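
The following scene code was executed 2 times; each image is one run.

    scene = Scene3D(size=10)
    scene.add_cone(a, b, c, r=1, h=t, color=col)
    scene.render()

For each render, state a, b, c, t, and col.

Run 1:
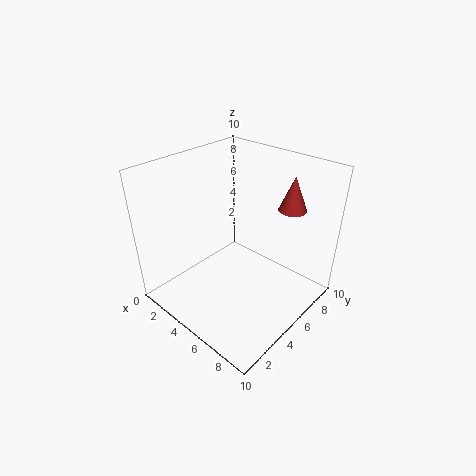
a = 7, b = 8.5, c = 6.5, t = 2.5, col = 'brown'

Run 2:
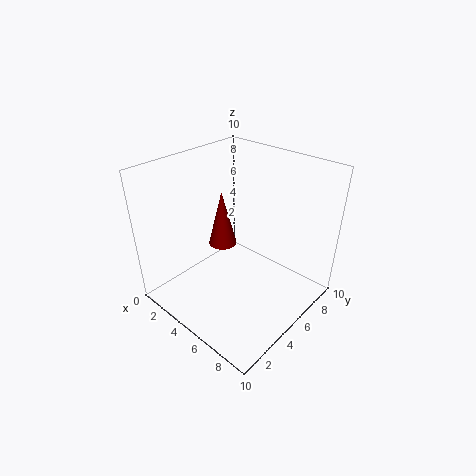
a = 3.5, b = 5, c = 4, t = 4, col = 'maroon'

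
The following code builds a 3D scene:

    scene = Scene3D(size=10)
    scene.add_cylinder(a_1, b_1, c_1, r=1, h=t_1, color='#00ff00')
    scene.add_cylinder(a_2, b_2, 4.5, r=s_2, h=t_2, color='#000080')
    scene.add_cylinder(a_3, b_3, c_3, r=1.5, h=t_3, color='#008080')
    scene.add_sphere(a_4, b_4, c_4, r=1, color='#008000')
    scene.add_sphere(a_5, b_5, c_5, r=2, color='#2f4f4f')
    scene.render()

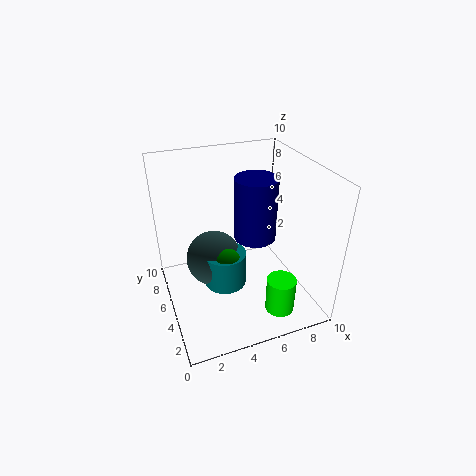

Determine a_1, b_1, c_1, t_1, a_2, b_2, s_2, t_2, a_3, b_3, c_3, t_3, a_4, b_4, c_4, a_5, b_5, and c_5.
a_1 = 7
b_1 = 2
c_1 = 0.5
t_1 = 2.5
a_2 = 6.5
b_2 = 5.5
s_2 = 1.5
t_2 = 4.5
a_3 = 4
b_3 = 5
c_3 = 1.5
t_3 = 2.5
a_4 = 4
b_4 = 4.5
c_4 = 3.5
a_5 = 3.5
b_5 = 6
c_5 = 3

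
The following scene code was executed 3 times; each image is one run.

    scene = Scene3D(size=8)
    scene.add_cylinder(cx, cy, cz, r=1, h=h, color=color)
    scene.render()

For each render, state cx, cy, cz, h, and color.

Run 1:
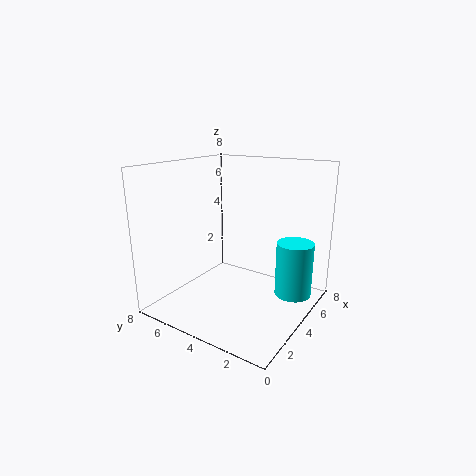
cx = 5, cy = 1, cz = 1, h = 3, color = 'cyan'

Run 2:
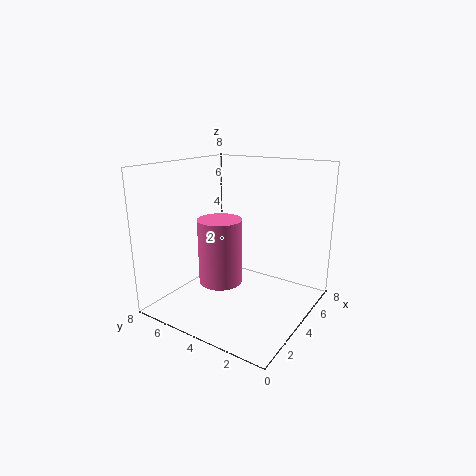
cx = 1, cy = 3, cz = 3, h = 3, color = 'hotpink'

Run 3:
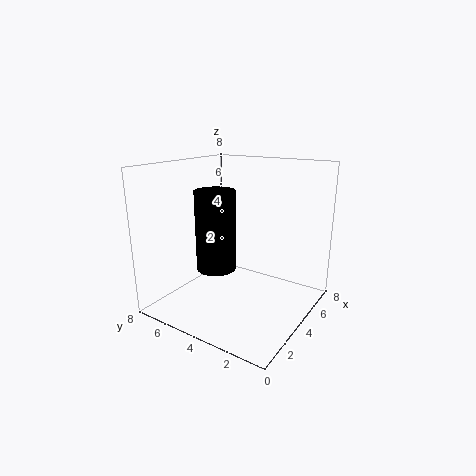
cx = 2, cy = 4, cz = 3, h = 4, color = 'black'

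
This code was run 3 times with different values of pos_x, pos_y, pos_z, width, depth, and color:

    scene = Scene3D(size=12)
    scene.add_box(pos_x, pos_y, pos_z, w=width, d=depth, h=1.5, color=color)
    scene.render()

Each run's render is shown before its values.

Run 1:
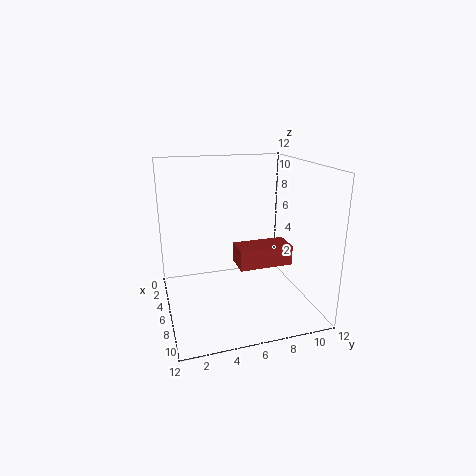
pos_x = 8
pos_y = 5
pos_z = 5
width = 2
depth = 4
color = 'brown'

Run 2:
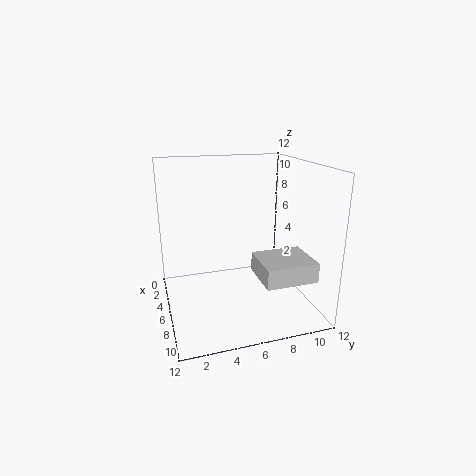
pos_x = 8
pos_y = 6.5
pos_z = 4
width = 3.5
depth = 4
color = 'lightgray'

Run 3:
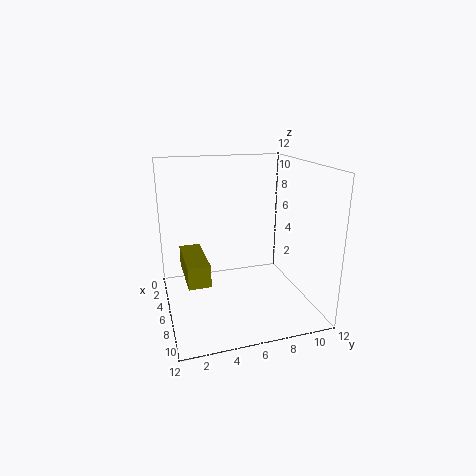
pos_x = 7.5
pos_y = 1
pos_z = 5
width = 4
depth = 1.5
color = 'olive'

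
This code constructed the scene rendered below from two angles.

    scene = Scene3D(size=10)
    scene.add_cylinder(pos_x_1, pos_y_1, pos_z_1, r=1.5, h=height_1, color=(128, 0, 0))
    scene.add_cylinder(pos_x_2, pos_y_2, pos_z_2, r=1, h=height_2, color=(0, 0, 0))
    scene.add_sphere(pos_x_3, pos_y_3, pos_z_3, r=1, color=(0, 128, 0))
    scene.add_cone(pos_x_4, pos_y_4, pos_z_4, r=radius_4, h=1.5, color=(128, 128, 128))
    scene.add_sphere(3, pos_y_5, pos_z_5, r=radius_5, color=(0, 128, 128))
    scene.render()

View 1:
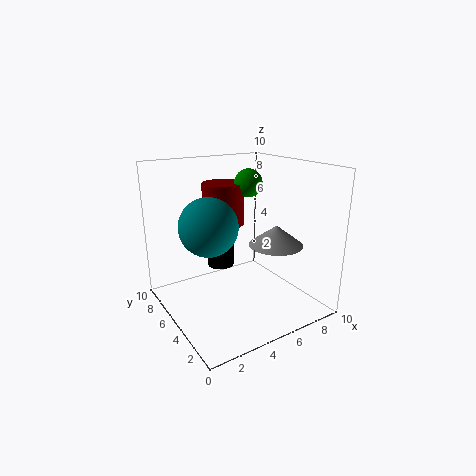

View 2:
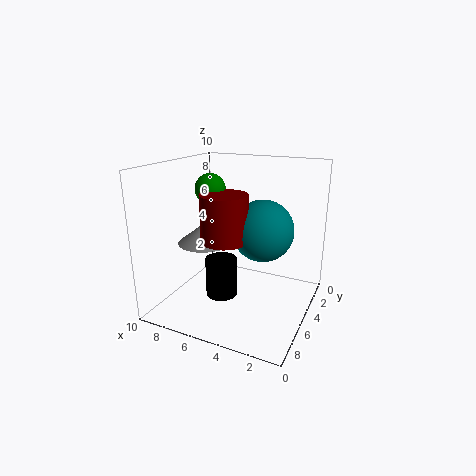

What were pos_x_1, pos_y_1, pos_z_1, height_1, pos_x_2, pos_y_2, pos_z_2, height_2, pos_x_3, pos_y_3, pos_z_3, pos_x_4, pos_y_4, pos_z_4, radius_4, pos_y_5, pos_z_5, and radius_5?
pos_x_1 = 5
pos_y_1 = 7
pos_z_1 = 5.5
height_1 = 3
pos_x_2 = 5
pos_y_2 = 7.5
pos_z_2 = 2
height_2 = 2.5
pos_x_3 = 6.5
pos_y_3 = 6
pos_z_3 = 8.5
pos_x_4 = 8
pos_y_4 = 4.5
pos_z_4 = 4
radius_4 = 2
pos_y_5 = 5.5
pos_z_5 = 6
radius_5 = 2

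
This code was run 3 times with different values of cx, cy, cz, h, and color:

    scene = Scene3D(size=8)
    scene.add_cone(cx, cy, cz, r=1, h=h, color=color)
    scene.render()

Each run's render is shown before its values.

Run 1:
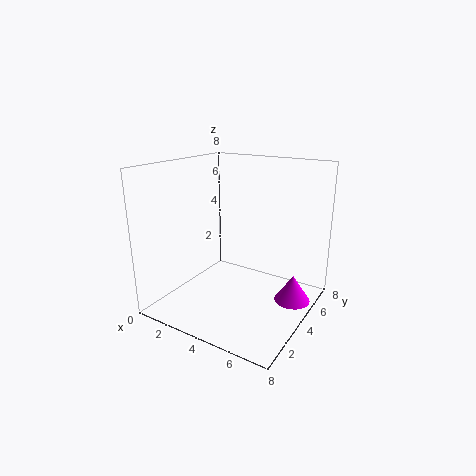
cx = 7
cy = 5
cz = 0.5
h = 1.5
color = 'magenta'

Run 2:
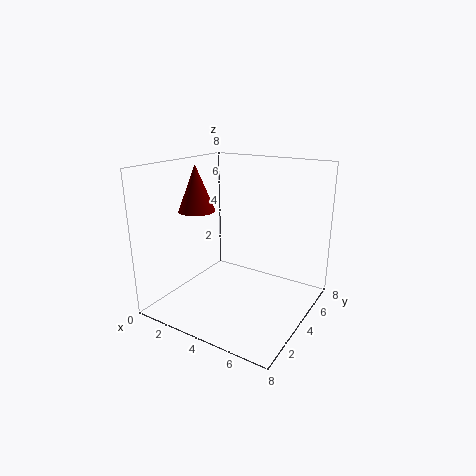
cx = 2
cy = 3
cz = 5.5
h = 2.5
color = 'maroon'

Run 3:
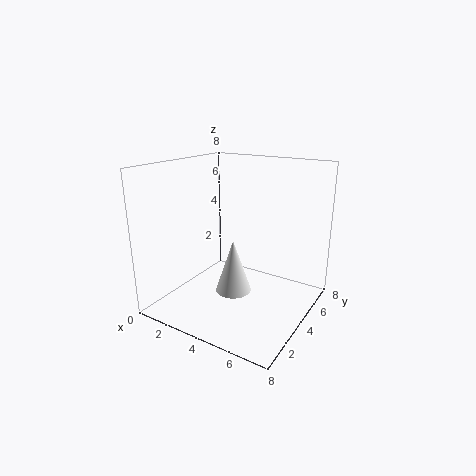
cx = 4
cy = 3.5
cz = 1
h = 3
color = 'white'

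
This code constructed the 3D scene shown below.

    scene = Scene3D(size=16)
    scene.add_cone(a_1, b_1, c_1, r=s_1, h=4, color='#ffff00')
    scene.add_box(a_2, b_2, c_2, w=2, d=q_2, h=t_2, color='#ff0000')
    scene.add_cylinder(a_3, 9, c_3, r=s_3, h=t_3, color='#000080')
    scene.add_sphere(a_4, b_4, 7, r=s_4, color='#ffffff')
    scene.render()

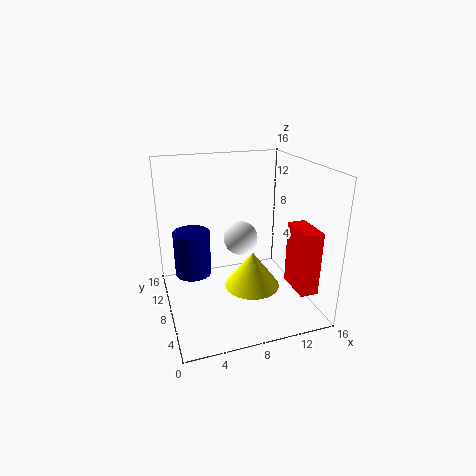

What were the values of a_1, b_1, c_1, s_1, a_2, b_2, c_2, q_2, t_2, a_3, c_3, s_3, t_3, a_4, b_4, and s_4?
a_1 = 9
b_1 = 6
c_1 = 3
s_1 = 3
a_2 = 13
b_2 = 2
c_2 = 3
q_2 = 4
t_2 = 7
a_3 = 3
c_3 = 4
s_3 = 2
t_3 = 5
a_4 = 9
b_4 = 10
s_4 = 2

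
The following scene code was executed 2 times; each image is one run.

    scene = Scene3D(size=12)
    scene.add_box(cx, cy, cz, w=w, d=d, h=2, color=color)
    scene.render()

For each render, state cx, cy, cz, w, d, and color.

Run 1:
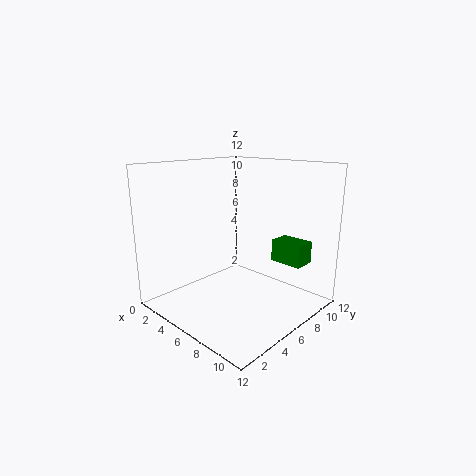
cx = 6.5; cy = 10; cz = 3; w = 3; d = 2; color = 'green'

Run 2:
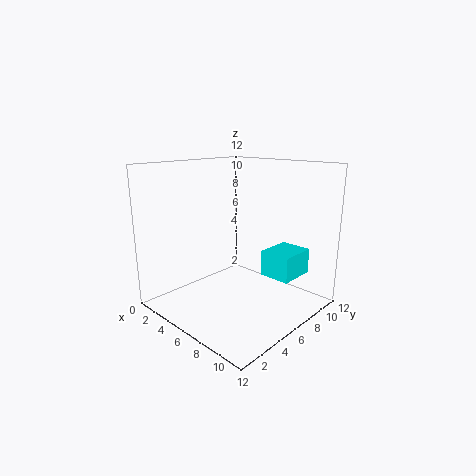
cx = 8.5; cy = 6; cz = 3.5; w = 2.5; d = 3; color = 'cyan'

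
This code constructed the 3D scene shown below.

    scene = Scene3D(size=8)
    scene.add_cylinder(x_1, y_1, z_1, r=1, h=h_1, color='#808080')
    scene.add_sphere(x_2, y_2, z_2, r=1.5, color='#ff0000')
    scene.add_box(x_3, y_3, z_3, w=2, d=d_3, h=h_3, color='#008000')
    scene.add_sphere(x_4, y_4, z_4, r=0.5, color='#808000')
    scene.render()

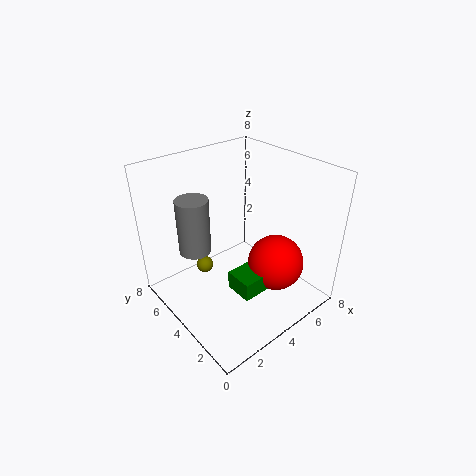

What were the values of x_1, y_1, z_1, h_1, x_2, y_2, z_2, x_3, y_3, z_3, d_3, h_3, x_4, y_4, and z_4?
x_1 = 3
y_1 = 7
z_1 = 2
h_1 = 3.5
x_2 = 5
y_2 = 2
z_2 = 3
x_3 = 2.5
y_3 = 1.5
z_3 = 2
d_3 = 1.5
h_3 = 1
x_4 = 3
y_4 = 6
z_4 = 1.5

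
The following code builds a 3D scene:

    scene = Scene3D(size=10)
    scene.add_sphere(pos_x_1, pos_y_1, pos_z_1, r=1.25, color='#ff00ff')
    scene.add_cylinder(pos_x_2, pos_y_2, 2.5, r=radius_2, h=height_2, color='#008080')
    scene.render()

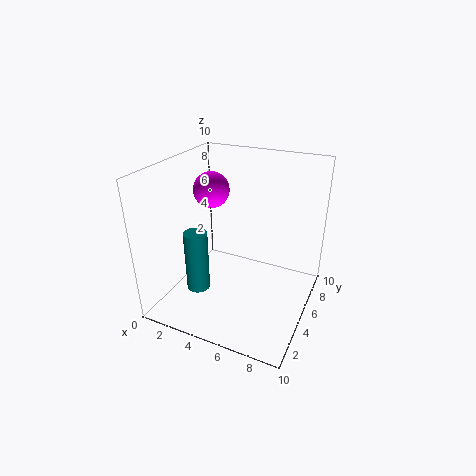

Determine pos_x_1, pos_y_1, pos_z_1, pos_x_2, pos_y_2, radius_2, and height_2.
pos_x_1 = 2.75, pos_y_1 = 5.5, pos_z_1 = 8, pos_x_2 = 3.5, pos_y_2 = 2, radius_2 = 0.75, height_2 = 4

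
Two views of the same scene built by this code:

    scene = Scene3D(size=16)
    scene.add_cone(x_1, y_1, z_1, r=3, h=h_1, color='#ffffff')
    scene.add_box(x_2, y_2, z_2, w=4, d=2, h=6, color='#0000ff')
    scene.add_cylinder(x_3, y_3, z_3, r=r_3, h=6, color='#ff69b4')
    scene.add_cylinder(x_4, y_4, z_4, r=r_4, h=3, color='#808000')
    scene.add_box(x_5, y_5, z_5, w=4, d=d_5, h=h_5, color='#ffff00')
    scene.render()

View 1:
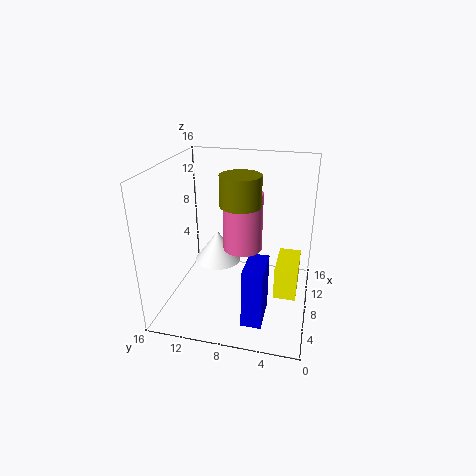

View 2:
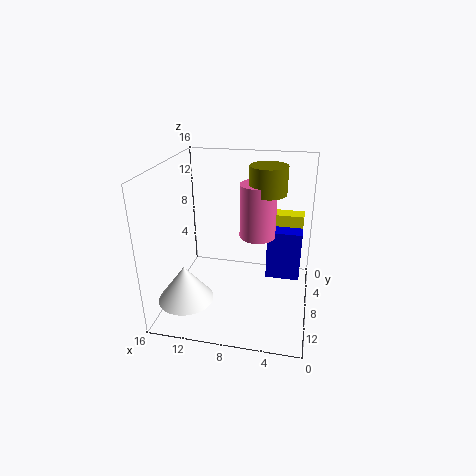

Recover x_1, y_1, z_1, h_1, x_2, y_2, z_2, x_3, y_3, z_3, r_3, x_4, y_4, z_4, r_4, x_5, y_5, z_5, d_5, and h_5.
x_1 = 13
y_1 = 12
z_1 = 2
h_1 = 4
x_2 = 1
y_2 = 4
z_2 = 2
x_3 = 6
y_3 = 7
z_3 = 8
r_3 = 2
x_4 = 5
y_4 = 7
z_4 = 13
r_4 = 2
x_5 = 1
y_5 = 1
z_5 = 6
d_5 = 2
h_5 = 3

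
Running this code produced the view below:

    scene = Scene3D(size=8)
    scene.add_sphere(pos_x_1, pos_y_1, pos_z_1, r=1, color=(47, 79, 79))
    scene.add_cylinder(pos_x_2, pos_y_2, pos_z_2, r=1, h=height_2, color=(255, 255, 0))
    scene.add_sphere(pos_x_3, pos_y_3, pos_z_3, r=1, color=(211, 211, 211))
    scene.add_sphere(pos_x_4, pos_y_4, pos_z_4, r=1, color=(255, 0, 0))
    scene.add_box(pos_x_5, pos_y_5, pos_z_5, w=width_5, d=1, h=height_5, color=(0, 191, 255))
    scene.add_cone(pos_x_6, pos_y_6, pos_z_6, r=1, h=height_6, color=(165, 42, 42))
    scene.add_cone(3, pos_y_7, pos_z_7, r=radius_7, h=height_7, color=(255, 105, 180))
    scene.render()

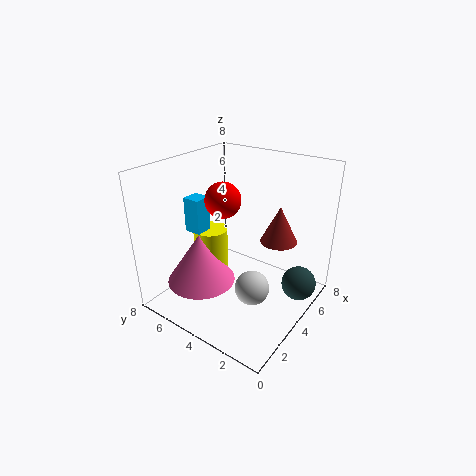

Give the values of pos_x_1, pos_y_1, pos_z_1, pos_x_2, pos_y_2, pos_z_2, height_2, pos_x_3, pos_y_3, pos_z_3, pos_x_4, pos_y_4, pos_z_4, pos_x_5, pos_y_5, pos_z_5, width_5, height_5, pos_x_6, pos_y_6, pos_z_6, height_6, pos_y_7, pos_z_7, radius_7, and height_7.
pos_x_1 = 6; pos_y_1 = 1; pos_z_1 = 1; pos_x_2 = 4; pos_y_2 = 6; pos_z_2 = 1; height_2 = 3; pos_x_3 = 4; pos_y_3 = 3; pos_z_3 = 1; pos_x_4 = 4; pos_y_4 = 5; pos_z_4 = 6; pos_x_5 = 3; pos_y_5 = 6; pos_z_5 = 4; width_5 = 1; height_5 = 2; pos_x_6 = 5; pos_y_6 = 2; pos_z_6 = 4; height_6 = 2; pos_y_7 = 6; pos_z_7 = 1; radius_7 = 2; height_7 = 3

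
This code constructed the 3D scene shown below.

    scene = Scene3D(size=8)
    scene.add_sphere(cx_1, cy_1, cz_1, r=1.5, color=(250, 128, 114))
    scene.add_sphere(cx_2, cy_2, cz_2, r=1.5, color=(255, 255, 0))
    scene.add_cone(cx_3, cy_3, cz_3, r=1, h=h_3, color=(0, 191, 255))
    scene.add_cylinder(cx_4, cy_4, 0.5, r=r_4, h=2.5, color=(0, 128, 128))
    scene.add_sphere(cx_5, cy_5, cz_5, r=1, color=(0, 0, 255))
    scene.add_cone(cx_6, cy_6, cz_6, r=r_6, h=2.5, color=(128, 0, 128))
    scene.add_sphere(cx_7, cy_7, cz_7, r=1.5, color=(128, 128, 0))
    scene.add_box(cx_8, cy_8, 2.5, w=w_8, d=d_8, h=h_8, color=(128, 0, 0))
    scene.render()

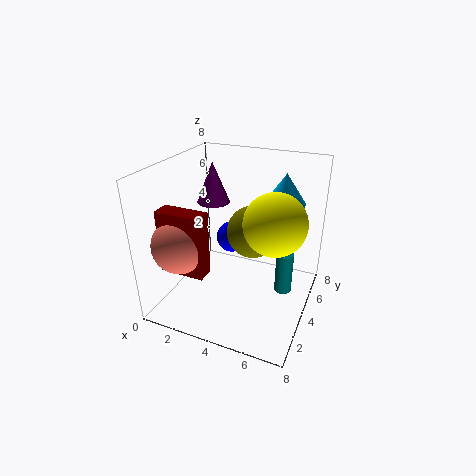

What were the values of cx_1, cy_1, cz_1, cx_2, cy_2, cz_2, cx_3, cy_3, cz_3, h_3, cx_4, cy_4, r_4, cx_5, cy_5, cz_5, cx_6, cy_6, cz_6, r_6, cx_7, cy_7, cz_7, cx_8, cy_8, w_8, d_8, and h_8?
cx_1 = 1.5
cy_1 = 2
cz_1 = 4
cx_2 = 6.5
cy_2 = 2.5
cz_2 = 6
cx_3 = 6.5
cy_3 = 4
cz_3 = 6.5
h_3 = 1.5
cx_4 = 6.5
cy_4 = 5
r_4 = 0.5
cx_5 = 2.5
cy_5 = 6.5
cz_5 = 2.5
cx_6 = 1.5
cy_6 = 6
cz_6 = 5
r_6 = 1
cx_7 = 4.5
cy_7 = 5
cz_7 = 4
cx_8 = 0.5
cy_8 = 1.5
w_8 = 2.5
d_8 = 1
h_8 = 3.5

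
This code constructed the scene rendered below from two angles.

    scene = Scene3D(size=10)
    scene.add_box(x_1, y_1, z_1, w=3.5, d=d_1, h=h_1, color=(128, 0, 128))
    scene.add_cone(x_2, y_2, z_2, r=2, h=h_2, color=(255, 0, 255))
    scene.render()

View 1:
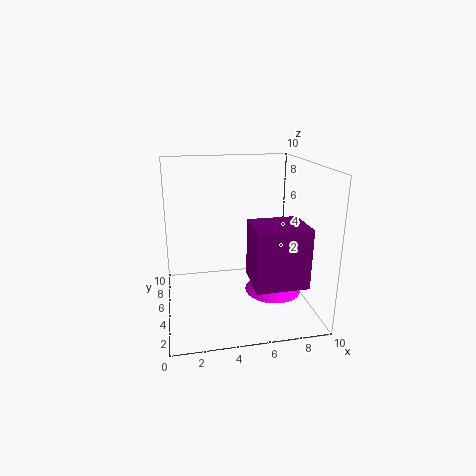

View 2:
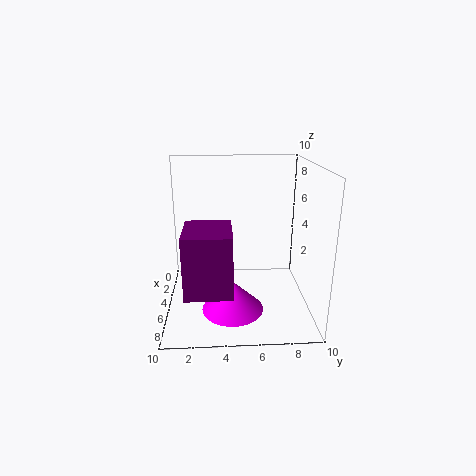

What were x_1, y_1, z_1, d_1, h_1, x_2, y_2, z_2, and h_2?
x_1 = 5.5; y_1 = 1.5; z_1 = 2.5; d_1 = 3; h_1 = 4; x_2 = 7.5; y_2 = 4.5; z_2 = 1; h_2 = 2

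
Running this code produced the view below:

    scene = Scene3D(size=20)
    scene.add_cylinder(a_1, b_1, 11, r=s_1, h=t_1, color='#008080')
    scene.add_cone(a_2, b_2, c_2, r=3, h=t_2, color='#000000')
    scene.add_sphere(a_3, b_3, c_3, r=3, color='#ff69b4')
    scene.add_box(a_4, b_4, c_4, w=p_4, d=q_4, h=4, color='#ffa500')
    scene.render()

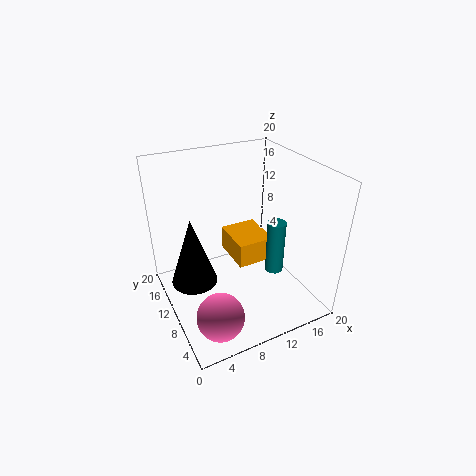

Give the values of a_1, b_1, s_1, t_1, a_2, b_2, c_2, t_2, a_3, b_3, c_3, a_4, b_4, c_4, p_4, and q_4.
a_1 = 10, b_1 = 1, s_1 = 1, t_1 = 6, a_2 = 3, b_2 = 9, c_2 = 6, t_2 = 9, a_3 = 4, b_3 = 3, c_3 = 4, a_4 = 12, b_4 = 13, c_4 = 2, p_4 = 6, q_4 = 7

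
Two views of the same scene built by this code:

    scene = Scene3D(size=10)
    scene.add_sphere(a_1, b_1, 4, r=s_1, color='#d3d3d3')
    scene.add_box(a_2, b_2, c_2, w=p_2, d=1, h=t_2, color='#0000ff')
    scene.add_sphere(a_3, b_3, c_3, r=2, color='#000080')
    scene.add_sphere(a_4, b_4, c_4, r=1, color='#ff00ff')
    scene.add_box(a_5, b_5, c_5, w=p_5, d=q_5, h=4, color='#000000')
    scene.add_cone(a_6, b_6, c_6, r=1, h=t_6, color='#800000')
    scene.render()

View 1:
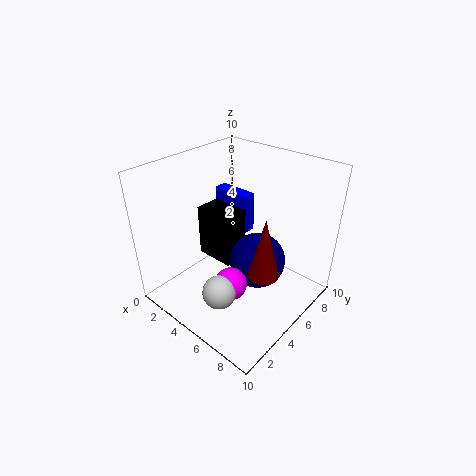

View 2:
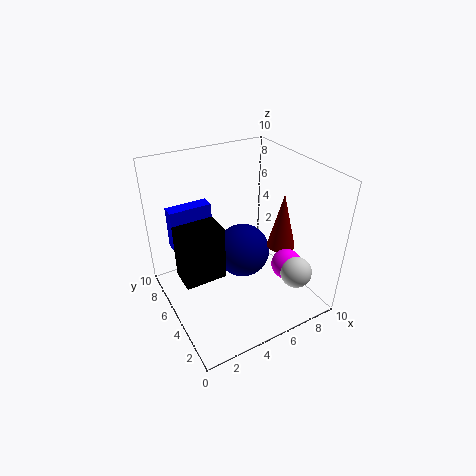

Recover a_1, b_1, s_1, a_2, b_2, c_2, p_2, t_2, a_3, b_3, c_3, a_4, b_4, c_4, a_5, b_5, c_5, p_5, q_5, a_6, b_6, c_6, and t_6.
a_1 = 7; b_1 = 1; s_1 = 1; a_2 = 1; b_2 = 7; c_2 = 4; p_2 = 3; t_2 = 3; a_3 = 6; b_3 = 6; c_3 = 3; a_4 = 7; b_4 = 2; c_4 = 4; a_5 = 1; b_5 = 5; c_5 = 2; p_5 = 3; q_5 = 2; a_6 = 8; b_6 = 4; c_6 = 4; t_6 = 4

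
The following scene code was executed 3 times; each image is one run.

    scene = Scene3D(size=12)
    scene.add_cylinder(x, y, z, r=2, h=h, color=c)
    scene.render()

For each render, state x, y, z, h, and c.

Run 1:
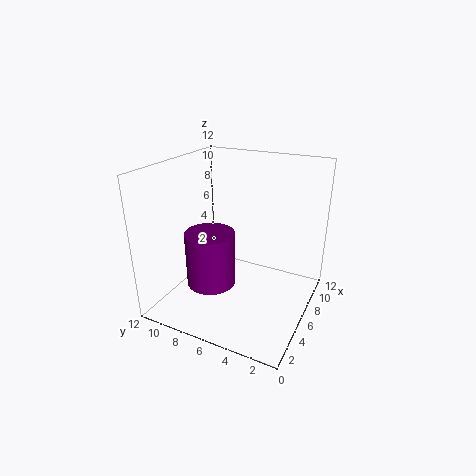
x = 4
y = 7.5
z = 2.5
h = 4.5
c = 'purple'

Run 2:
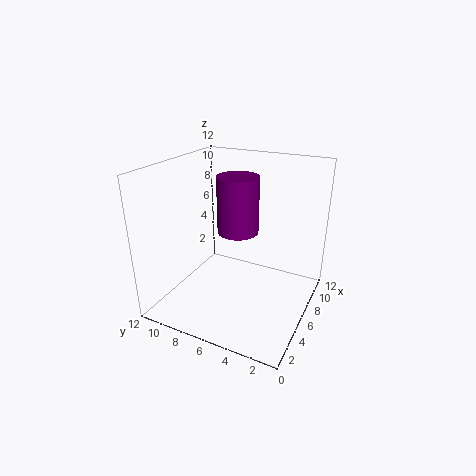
x = 10
y = 8
z = 4.5
h = 5.5
c = 'purple'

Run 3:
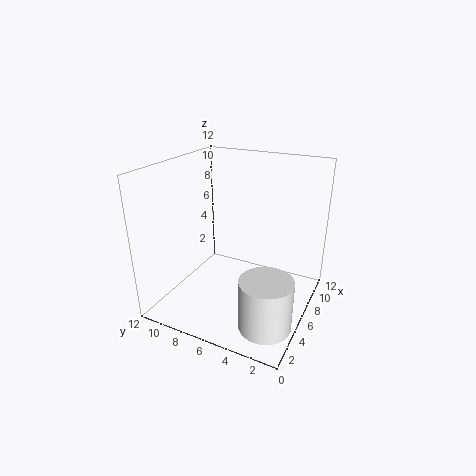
x = 2.5
y = 2
z = 1
h = 4
c = 'white'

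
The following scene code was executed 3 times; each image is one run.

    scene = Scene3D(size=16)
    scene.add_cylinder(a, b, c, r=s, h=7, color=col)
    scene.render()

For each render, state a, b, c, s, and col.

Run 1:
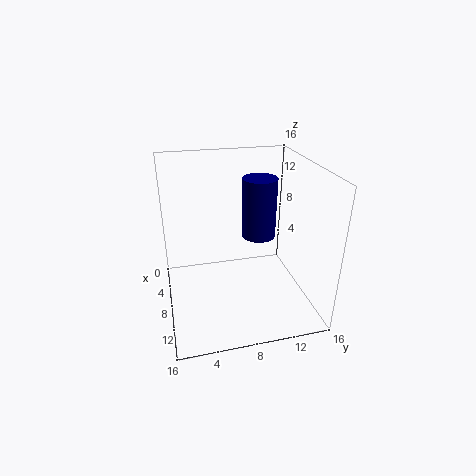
a = 6
b = 11
c = 7
s = 2
col = 'navy'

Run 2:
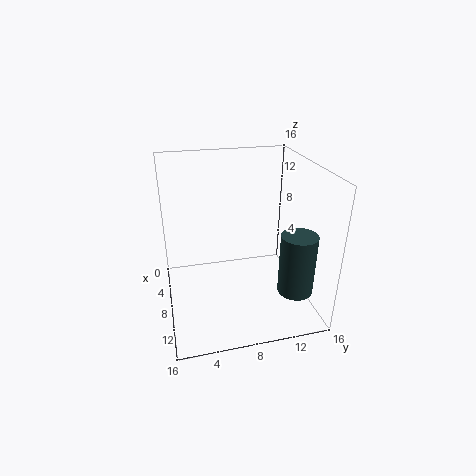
a = 11
b = 14
c = 2
s = 2
col = 'darkslategray'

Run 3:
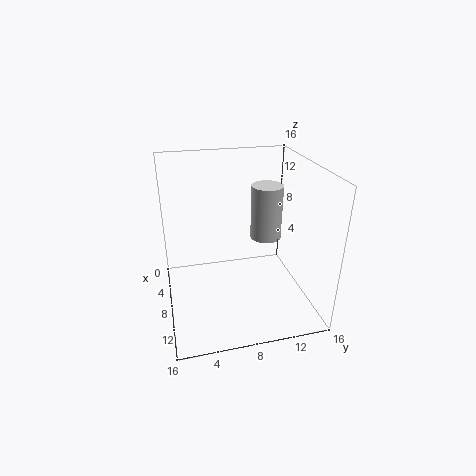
a = 3
b = 13
c = 5
s = 2
col = 'lightgray'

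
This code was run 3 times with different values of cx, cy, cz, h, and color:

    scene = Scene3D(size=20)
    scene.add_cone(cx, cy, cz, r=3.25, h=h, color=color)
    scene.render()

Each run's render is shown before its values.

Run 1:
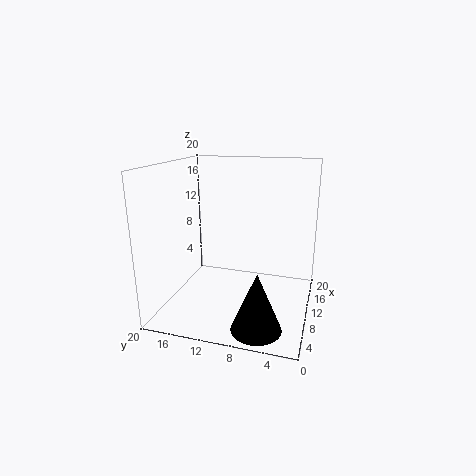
cx = 3.75; cy = 5.75; cz = 0.25; h = 7.75; color = 'black'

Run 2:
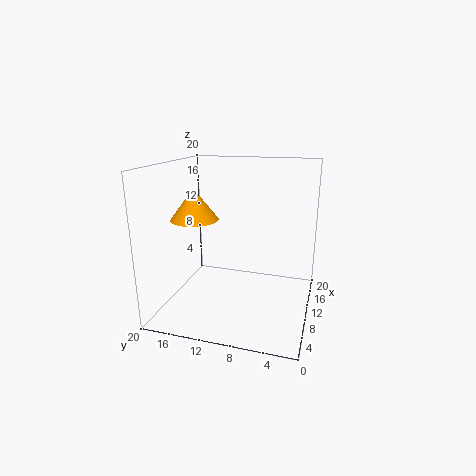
cx = 8; cy = 15.5; cz = 12.75; h = 4.25; color = 'orange'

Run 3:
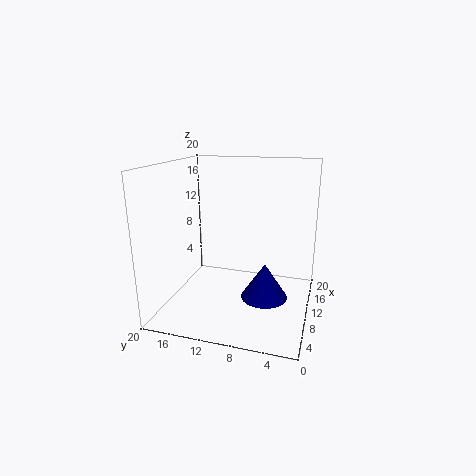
cx = 9.5; cy = 6; cz = 1.75; h = 5; color = 'navy'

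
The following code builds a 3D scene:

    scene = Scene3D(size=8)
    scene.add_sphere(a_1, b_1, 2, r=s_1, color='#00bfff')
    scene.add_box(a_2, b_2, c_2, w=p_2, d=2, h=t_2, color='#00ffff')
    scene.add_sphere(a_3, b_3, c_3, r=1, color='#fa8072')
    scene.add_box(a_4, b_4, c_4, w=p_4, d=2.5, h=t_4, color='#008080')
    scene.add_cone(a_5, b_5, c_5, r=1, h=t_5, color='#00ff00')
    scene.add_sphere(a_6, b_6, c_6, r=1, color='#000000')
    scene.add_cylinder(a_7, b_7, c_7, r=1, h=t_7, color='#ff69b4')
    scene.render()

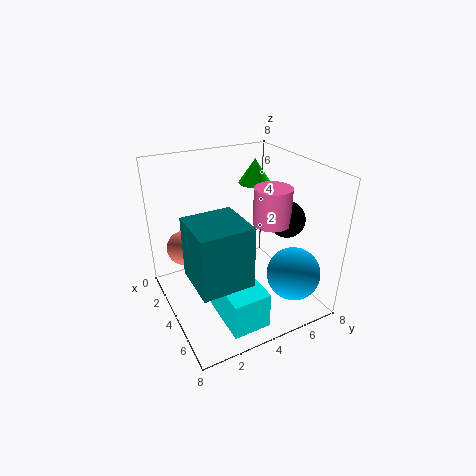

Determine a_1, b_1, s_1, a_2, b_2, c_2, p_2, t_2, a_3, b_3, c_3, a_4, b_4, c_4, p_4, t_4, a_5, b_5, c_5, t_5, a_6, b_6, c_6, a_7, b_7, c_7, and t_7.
a_1 = 6, b_1 = 6.5, s_1 = 1.5, a_2 = 4.5, b_2 = 2, c_2 = 0.5, p_2 = 3, t_2 = 2, a_3 = 2, b_3 = 1.5, c_3 = 3, a_4 = 5, b_4 = 0.5, c_4 = 3.5, p_4 = 2.5, t_4 = 3, a_5 = 1.5, b_5 = 6.5, c_5 = 6, t_5 = 1.5, a_6 = 5, b_6 = 6.5, c_6 = 5, a_7 = 5, b_7 = 5.5, c_7 = 5, t_7 = 2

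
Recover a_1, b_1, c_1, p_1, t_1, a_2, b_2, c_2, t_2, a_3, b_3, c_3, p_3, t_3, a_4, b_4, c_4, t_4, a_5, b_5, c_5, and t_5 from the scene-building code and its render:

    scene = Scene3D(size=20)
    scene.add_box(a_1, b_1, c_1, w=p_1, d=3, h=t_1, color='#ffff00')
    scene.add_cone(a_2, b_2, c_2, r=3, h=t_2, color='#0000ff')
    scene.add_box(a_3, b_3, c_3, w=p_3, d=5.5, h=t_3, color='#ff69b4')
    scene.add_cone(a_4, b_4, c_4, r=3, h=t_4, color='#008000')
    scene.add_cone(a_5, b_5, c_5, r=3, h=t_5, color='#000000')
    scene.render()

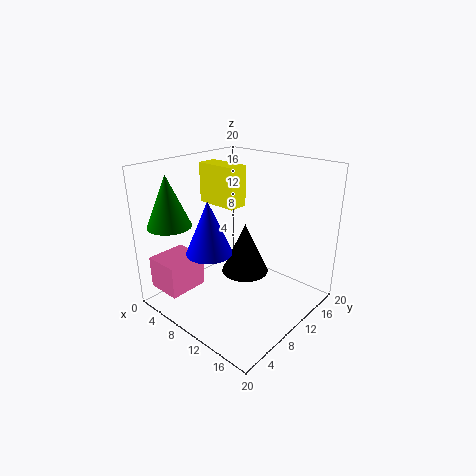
a_1 = 1; b_1 = 11.5; c_1 = 13; p_1 = 6.5; t_1 = 6; a_2 = 9.5; b_2 = 5; c_2 = 9.5; t_2 = 7; a_3 = 1.5; b_3 = 1; c_3 = 3; p_3 = 5; t_3 = 4.5; a_4 = 3.5; b_4 = 3.5; c_4 = 12; t_4 = 7; a_5 = 13; b_5 = 8; c_5 = 7; t_5 = 6.5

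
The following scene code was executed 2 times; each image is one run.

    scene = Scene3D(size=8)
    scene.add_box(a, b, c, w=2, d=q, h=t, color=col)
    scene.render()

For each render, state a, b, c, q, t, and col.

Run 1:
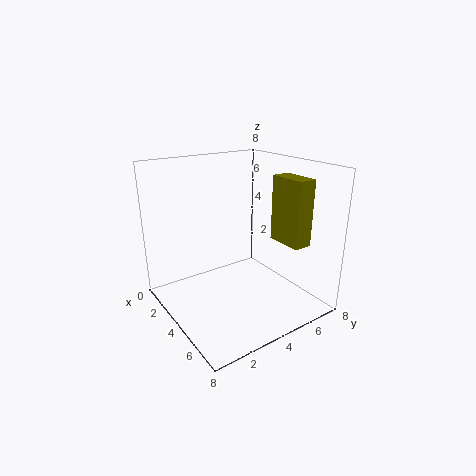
a = 5
b = 5.5
c = 4
q = 1
t = 3.5
col = 'olive'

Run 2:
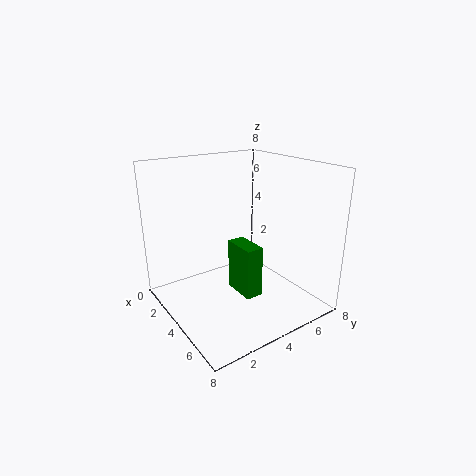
a = 3
b = 4
c = 0.5
q = 1
t = 3
col = 'green'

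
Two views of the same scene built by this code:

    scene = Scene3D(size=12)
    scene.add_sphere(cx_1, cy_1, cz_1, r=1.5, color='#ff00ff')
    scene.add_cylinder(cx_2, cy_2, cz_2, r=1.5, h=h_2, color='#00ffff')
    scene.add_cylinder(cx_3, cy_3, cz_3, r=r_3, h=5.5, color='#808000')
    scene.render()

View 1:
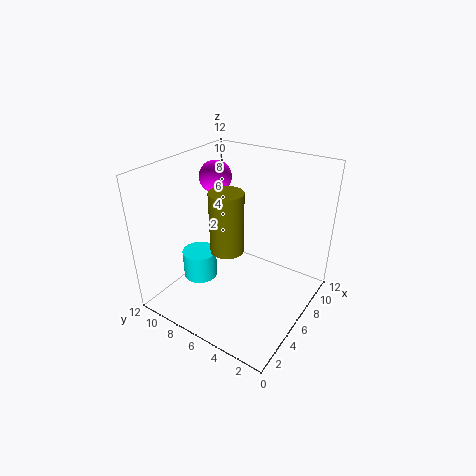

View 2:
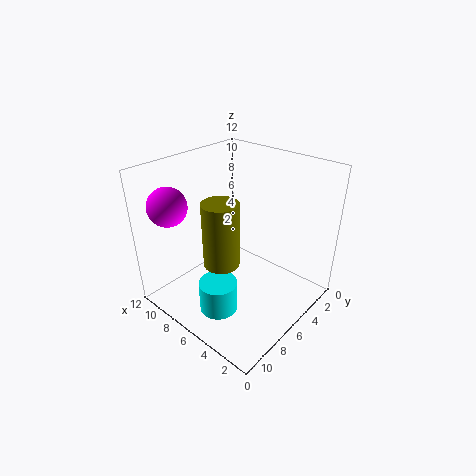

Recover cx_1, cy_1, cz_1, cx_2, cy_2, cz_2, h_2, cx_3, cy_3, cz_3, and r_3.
cx_1 = 9; cy_1 = 10.5; cz_1 = 9.5; cx_2 = 5; cy_2 = 9.5; cz_2 = 1.5; h_2 = 2.5; cx_3 = 6.5; cy_3 = 7.5; cz_3 = 4; r_3 = 1.5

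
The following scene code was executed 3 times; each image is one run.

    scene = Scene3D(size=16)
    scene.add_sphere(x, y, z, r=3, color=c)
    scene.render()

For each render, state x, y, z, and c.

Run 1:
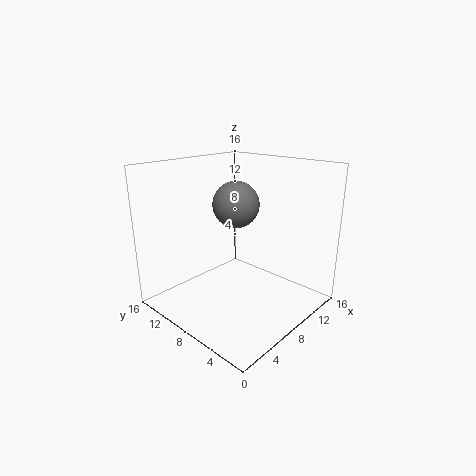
x = 12.5
y = 12.5
z = 10
c = 'gray'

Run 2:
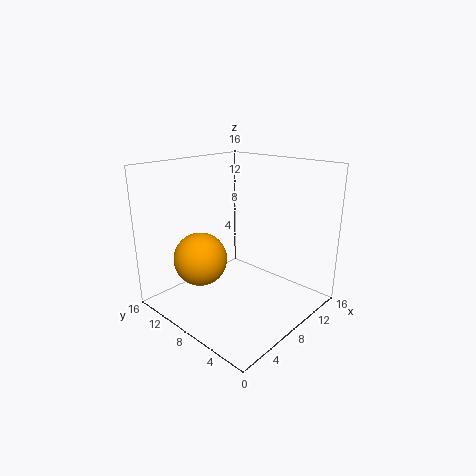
x = 5
y = 11
z = 5.5
c = 'orange'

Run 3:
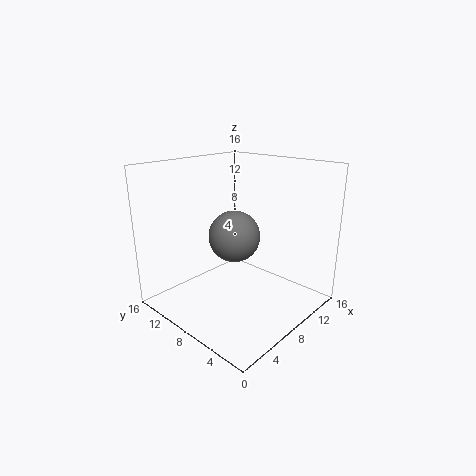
x = 9
y = 9.5
z = 7.5
c = 'gray'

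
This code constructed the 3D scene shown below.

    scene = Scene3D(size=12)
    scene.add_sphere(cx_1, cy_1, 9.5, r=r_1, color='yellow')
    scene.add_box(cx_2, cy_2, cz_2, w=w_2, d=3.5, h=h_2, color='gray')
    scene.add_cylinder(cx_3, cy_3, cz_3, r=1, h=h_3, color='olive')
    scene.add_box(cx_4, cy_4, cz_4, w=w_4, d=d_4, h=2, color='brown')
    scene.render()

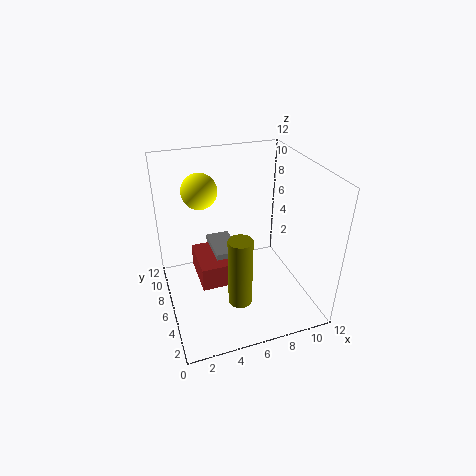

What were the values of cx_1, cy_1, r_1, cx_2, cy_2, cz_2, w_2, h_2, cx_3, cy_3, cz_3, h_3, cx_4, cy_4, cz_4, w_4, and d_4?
cx_1 = 3.5, cy_1 = 8.5, r_1 = 1.5, cx_2 = 4, cy_2 = 5.5, cz_2 = 2, w_2 = 2, h_2 = 3, cx_3 = 5.5, cy_3 = 4, cz_3 = 1, h_3 = 6, cx_4 = 2.5, cy_4 = 4.5, cz_4 = 2.5, w_4 = 3, d_4 = 4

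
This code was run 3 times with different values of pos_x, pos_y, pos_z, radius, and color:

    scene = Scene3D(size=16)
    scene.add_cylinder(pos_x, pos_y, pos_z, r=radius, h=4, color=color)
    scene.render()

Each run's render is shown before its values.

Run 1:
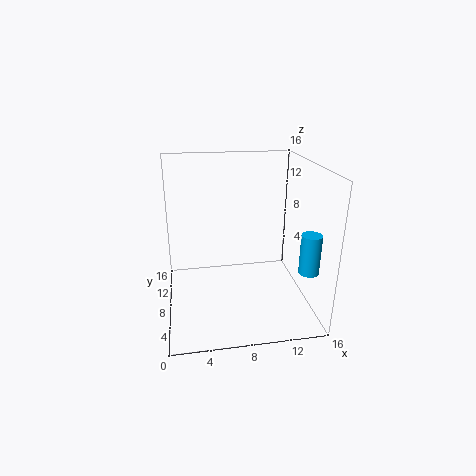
pos_x = 14
pos_y = 2
pos_z = 6.5
radius = 1
color = 'deepskyblue'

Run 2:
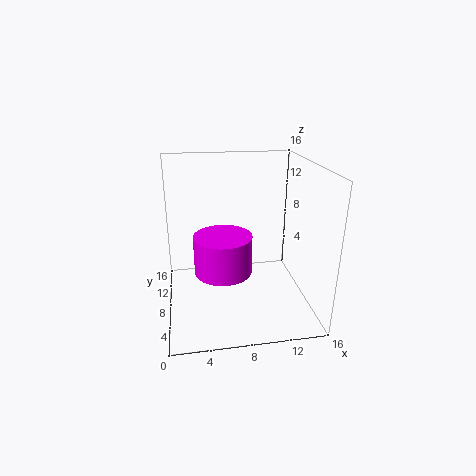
pos_x = 6
pos_y = 5.5
pos_z = 5.5
radius = 3
color = 'magenta'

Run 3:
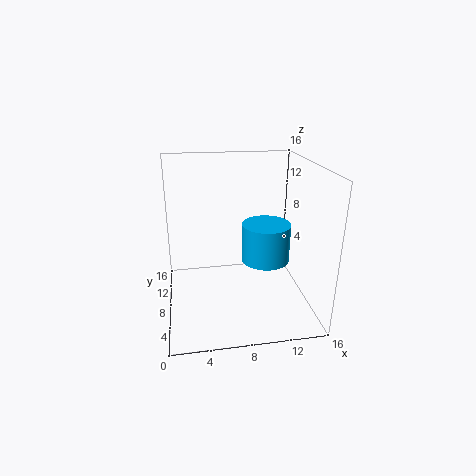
pos_x = 10.5
pos_y = 5.5
pos_z = 6.5
radius = 2.5
color = 'deepskyblue'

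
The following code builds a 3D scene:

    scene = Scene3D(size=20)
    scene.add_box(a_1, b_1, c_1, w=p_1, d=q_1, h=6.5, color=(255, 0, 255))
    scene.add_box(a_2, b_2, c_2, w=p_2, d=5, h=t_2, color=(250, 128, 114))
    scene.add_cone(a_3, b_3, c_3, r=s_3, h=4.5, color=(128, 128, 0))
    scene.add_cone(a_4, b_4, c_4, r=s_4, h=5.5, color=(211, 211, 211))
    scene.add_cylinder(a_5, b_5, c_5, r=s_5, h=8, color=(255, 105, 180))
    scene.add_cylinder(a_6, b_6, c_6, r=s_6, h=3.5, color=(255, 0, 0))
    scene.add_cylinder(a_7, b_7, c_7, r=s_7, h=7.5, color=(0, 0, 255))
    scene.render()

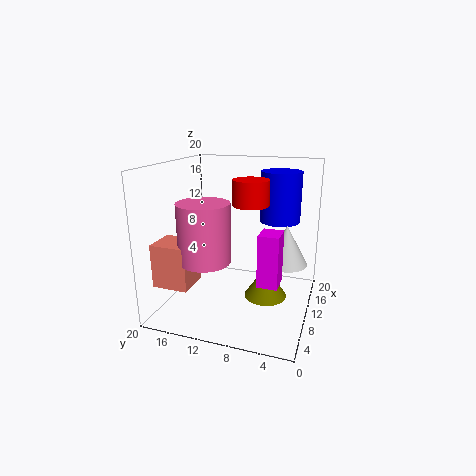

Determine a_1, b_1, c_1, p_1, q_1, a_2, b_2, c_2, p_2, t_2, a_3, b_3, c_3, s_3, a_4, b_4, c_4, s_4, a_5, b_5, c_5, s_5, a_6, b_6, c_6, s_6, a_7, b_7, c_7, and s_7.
a_1 = 3.5, b_1 = 3, c_1 = 6.5, p_1 = 3, q_1 = 2.5, a_2 = 3.5, b_2 = 15, c_2 = 4, p_2 = 4.5, t_2 = 6, a_3 = 10.5, b_3 = 6, c_3 = 1.5, s_3 = 3, a_4 = 11.5, b_4 = 3.5, c_4 = 6.5, s_4 = 3, a_5 = 6.5, b_5 = 13.5, c_5 = 7.5, s_5 = 3.5, a_6 = 11, b_6 = 8.5, c_6 = 14.5, s_6 = 2.5, a_7 = 16.5, b_7 = 5.5, c_7 = 11, s_7 = 3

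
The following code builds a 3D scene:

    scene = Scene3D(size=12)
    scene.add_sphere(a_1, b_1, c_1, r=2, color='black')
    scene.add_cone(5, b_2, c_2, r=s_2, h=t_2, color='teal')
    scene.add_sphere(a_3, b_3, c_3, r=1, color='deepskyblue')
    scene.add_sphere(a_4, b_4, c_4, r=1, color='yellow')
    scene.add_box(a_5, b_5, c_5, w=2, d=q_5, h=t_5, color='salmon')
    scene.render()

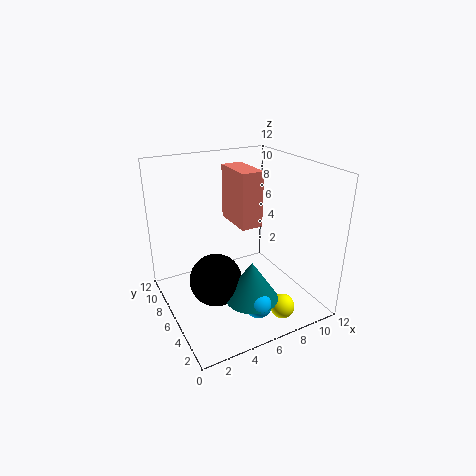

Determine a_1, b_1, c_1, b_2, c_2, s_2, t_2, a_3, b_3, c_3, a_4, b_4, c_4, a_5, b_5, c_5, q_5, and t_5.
a_1 = 3; b_1 = 4; c_1 = 4; b_2 = 2; c_2 = 3; s_2 = 2; t_2 = 3; a_3 = 5; b_3 = 1; c_3 = 3; a_4 = 8; b_4 = 2; c_4 = 1; a_5 = 7; b_5 = 7; c_5 = 6; q_5 = 4; t_5 = 5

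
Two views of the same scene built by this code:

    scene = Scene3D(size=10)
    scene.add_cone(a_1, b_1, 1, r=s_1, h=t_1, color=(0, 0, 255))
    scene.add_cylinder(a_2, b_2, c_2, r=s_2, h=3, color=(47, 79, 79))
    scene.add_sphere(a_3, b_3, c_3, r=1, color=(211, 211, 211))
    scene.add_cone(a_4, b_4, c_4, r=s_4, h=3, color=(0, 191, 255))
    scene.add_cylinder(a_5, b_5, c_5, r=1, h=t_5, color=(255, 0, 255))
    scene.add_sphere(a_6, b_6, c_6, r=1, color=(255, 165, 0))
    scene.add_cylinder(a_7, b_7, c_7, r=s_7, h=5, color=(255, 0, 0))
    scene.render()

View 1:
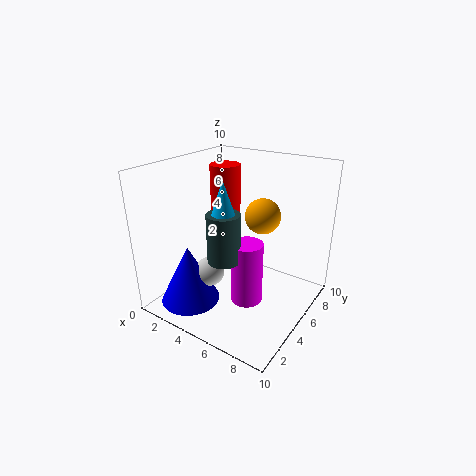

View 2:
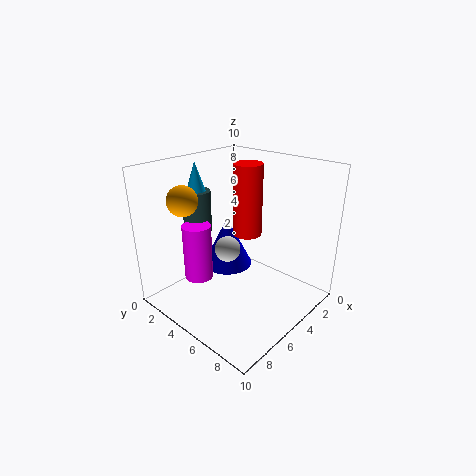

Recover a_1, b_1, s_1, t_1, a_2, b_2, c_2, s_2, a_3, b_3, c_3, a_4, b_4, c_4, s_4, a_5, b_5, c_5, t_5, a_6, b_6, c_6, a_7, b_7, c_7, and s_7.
a_1 = 3, b_1 = 2, s_1 = 2, t_1 = 4, a_2 = 6, b_2 = 2, c_2 = 5, s_2 = 1, a_3 = 4, b_3 = 3, c_3 = 3, a_4 = 6, b_4 = 2, c_4 = 7, s_4 = 1, a_5 = 7, b_5 = 3, c_5 = 2, t_5 = 4, a_6 = 8, b_6 = 3, c_6 = 8, a_7 = 4, b_7 = 5, c_7 = 5, s_7 = 1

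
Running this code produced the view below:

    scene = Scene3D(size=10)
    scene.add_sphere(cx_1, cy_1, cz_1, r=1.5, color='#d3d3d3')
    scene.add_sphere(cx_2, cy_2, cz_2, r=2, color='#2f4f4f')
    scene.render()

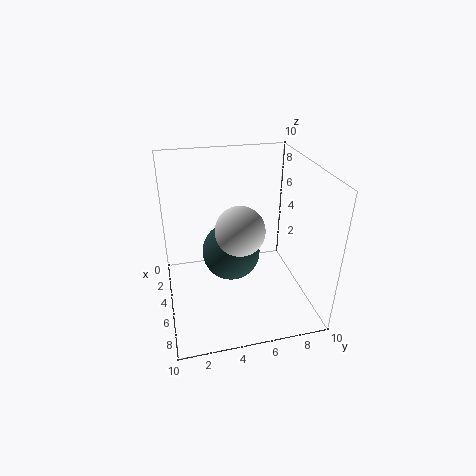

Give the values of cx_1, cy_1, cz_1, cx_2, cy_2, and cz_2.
cx_1 = 7.5; cy_1 = 4.5; cz_1 = 7; cx_2 = 5; cy_2 = 4.5; cz_2 = 4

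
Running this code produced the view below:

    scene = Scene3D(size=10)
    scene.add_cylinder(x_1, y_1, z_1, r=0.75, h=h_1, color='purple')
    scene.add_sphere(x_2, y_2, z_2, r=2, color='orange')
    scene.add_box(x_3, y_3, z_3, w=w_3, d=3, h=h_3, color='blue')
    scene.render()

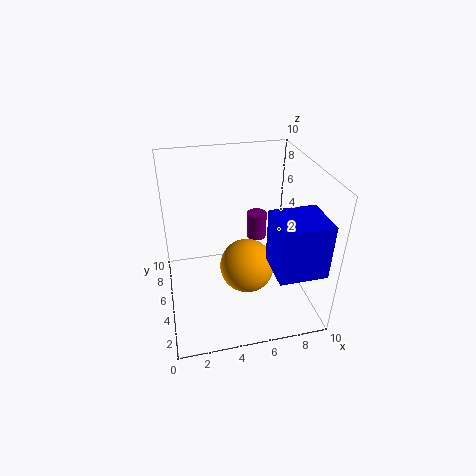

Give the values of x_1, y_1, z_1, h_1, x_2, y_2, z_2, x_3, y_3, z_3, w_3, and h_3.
x_1 = 7
y_1 = 7.25
z_1 = 3.5
h_1 = 2
x_2 = 5.75
y_2 = 5.25
z_2 = 2.25
x_3 = 6.75
y_3 = 1
z_3 = 3.75
w_3 = 3.25
h_3 = 3.75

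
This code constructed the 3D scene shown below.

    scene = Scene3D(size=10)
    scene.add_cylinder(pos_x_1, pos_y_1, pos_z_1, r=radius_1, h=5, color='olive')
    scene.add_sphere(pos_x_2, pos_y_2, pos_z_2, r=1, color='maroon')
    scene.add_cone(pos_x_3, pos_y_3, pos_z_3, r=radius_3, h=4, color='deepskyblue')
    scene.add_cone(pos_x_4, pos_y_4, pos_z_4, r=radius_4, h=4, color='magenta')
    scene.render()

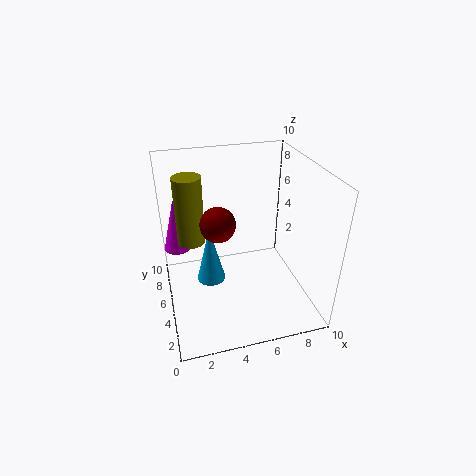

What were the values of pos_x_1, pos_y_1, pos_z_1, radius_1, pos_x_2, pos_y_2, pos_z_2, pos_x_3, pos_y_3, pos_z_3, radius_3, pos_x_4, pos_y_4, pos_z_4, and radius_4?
pos_x_1 = 2; pos_y_1 = 7; pos_z_1 = 4; radius_1 = 1; pos_x_2 = 3; pos_y_2 = 2; pos_z_2 = 8; pos_x_3 = 3; pos_y_3 = 5; pos_z_3 = 2; radius_3 = 1; pos_x_4 = 1; pos_y_4 = 8; pos_z_4 = 3; radius_4 = 1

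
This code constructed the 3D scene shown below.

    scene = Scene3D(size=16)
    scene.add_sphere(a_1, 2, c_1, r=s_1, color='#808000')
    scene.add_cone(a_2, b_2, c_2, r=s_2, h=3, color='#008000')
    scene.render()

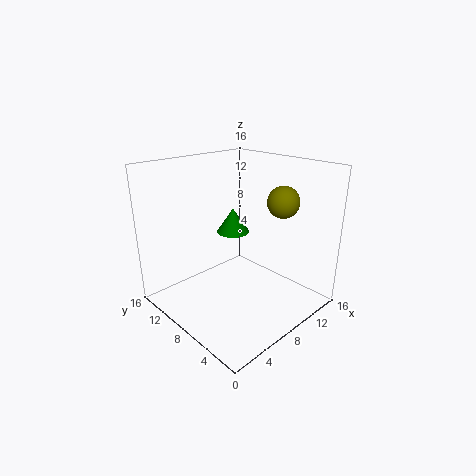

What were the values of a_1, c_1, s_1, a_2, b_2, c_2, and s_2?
a_1 = 8
c_1 = 13.5
s_1 = 1.5
a_2 = 10.5
b_2 = 11.5
c_2 = 7
s_2 = 2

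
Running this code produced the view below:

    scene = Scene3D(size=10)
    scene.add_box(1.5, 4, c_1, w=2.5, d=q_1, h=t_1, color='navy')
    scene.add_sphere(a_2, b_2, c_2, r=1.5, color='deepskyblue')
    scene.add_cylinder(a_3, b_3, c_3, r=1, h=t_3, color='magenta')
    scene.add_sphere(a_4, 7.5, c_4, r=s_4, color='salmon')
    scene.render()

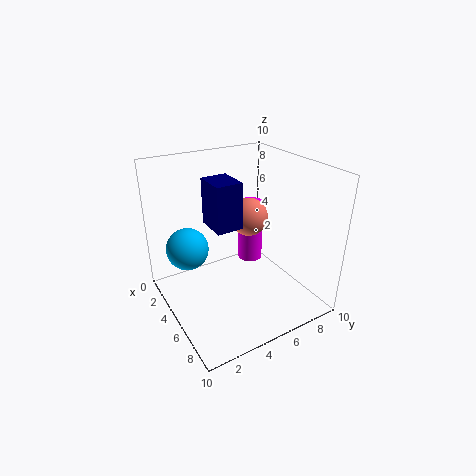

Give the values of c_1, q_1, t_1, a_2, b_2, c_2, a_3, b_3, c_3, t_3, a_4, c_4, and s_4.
c_1 = 5, q_1 = 2, t_1 = 3.5, a_2 = 3, b_2 = 2, c_2 = 4, a_3 = 2, b_3 = 8, c_3 = 1, t_3 = 5, a_4 = 2.5, c_4 = 5, s_4 = 1.5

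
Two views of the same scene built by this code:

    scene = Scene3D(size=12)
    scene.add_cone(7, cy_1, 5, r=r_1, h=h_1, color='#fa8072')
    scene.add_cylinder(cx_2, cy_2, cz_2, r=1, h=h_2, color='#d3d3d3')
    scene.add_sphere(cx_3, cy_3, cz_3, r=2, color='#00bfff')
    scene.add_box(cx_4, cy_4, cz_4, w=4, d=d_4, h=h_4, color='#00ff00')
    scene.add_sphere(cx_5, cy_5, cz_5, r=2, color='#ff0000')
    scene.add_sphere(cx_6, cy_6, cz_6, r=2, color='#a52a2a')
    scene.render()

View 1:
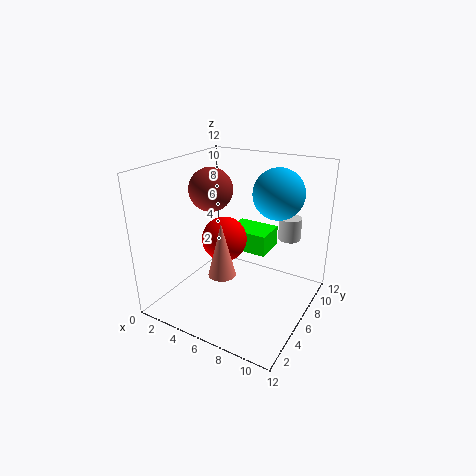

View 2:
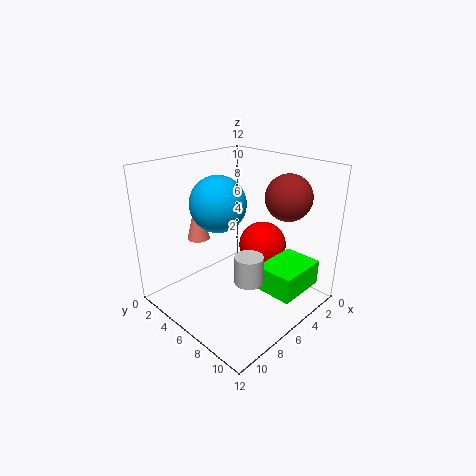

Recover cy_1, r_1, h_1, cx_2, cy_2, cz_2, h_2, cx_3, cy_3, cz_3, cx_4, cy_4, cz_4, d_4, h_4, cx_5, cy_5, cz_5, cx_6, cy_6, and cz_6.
cy_1 = 2
r_1 = 1
h_1 = 4
cx_2 = 9
cy_2 = 10
cz_2 = 5
h_2 = 2
cx_3 = 9
cy_3 = 7
cz_3 = 10
cx_4 = 3
cy_4 = 9
cz_4 = 3
d_4 = 3
h_4 = 2
cx_5 = 4
cy_5 = 7
cz_5 = 5
cx_6 = 2
cy_6 = 8
cz_6 = 9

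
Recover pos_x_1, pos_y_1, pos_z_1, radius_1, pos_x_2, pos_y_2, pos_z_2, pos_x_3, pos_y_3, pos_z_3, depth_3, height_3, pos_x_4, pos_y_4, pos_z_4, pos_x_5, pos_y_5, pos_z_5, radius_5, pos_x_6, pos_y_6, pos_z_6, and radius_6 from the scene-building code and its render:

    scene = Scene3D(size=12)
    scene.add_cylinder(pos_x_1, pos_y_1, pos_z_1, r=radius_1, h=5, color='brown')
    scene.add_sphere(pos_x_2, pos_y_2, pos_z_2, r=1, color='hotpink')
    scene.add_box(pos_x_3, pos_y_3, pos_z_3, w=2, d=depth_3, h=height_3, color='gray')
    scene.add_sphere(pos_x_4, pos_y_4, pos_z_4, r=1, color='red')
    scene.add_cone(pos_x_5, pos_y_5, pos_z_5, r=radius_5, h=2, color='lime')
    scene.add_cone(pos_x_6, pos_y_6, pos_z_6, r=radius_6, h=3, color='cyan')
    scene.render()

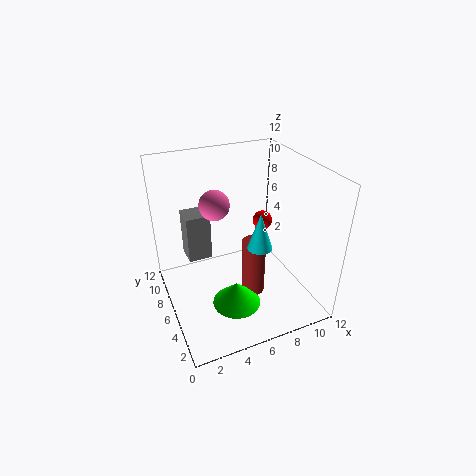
pos_x_1 = 7, pos_y_1 = 5, pos_z_1 = 1, radius_1 = 1, pos_x_2 = 3, pos_y_2 = 3, pos_z_2 = 11, pos_x_3 = 2, pos_y_3 = 7, pos_z_3 = 4, depth_3 = 2, height_3 = 4, pos_x_4 = 11, pos_y_4 = 11, pos_z_4 = 4, pos_x_5 = 5, pos_y_5 = 4, pos_z_5 = 1, radius_5 = 2, pos_x_6 = 7, pos_y_6 = 4, pos_z_6 = 6, radius_6 = 1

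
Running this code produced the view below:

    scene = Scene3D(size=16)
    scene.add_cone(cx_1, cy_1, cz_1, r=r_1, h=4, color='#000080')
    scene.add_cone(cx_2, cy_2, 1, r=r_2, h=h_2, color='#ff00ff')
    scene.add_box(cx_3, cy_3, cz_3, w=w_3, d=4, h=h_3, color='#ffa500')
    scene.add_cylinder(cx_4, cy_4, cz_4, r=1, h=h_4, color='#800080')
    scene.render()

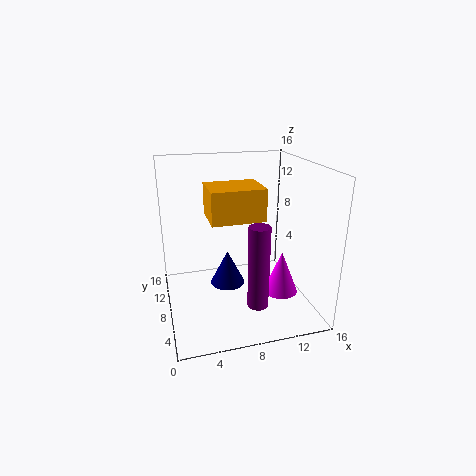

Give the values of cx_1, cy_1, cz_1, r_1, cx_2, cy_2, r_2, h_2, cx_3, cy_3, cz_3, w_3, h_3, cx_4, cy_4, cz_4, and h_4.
cx_1 = 7; cy_1 = 9; cz_1 = 2; r_1 = 2; cx_2 = 13; cy_2 = 7; r_2 = 2; h_2 = 5; cx_3 = 4; cy_3 = 2; cz_3 = 12; w_3 = 5; h_3 = 3; cx_4 = 8; cy_4 = 1; cz_4 = 4; h_4 = 8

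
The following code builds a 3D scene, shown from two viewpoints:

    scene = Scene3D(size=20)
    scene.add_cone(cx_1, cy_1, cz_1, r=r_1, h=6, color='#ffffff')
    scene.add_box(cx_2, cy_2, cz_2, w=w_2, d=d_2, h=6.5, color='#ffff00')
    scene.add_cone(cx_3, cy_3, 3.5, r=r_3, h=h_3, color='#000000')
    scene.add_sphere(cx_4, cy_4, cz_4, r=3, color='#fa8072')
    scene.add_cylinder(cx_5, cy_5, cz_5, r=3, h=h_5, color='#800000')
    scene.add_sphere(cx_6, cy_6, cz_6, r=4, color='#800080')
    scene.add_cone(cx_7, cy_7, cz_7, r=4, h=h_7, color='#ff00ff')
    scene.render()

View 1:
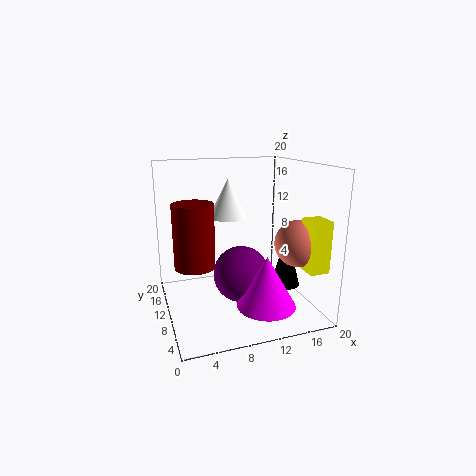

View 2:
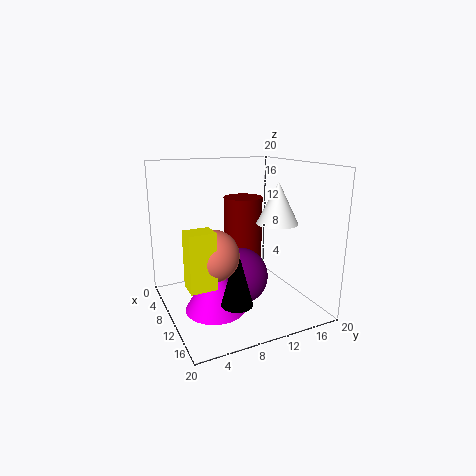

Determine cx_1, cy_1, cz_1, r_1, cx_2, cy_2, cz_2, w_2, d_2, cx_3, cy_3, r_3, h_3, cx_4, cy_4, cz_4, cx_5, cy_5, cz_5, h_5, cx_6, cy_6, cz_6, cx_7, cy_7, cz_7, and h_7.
cx_1 = 10.5; cy_1 = 16; cz_1 = 11.5; r_1 = 3; cx_2 = 16; cy_2 = 0.5; cz_2 = 7.5; w_2 = 2.5; d_2 = 3; cx_3 = 16; cy_3 = 7; r_3 = 2; h_3 = 7.5; cx_4 = 16; cy_4 = 4; cz_4 = 10.5; cx_5 = 4.5; cy_5 = 13.5; cz_5 = 5; h_5 = 9.5; cx_6 = 10.5; cy_6 = 10; cz_6 = 4.5; cx_7 = 12.5; cy_7 = 5.5; cz_7 = 1.5; h_7 = 7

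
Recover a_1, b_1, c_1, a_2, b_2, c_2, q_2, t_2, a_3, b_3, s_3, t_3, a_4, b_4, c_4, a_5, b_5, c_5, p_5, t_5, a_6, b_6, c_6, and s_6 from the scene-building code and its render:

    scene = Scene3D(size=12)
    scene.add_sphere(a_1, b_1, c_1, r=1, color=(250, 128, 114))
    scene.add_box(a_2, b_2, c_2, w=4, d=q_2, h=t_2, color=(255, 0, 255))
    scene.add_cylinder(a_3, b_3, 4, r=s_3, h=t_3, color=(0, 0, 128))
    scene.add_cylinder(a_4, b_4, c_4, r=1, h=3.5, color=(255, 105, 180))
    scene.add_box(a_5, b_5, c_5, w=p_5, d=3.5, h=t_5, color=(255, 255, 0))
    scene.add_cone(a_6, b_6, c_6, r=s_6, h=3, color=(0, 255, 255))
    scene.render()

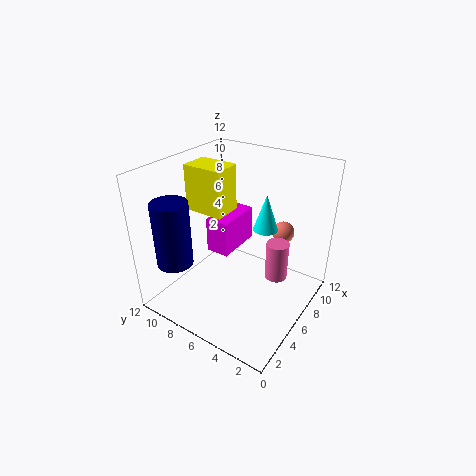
a_1 = 10.5, b_1 = 4, c_1 = 5, a_2 = 5, b_2 = 6.5, c_2 = 4.5, q_2 = 2, t_2 = 3, a_3 = 2.5, b_3 = 10, s_3 = 1.5, t_3 = 5.5, a_4 = 8.5, b_4 = 3.5, c_4 = 1.5, a_5 = 5.5, b_5 = 7.5, c_5 = 7.5, p_5 = 2.5, t_5 = 4, a_6 = 7, b_6 = 4, c_6 = 7, s_6 = 1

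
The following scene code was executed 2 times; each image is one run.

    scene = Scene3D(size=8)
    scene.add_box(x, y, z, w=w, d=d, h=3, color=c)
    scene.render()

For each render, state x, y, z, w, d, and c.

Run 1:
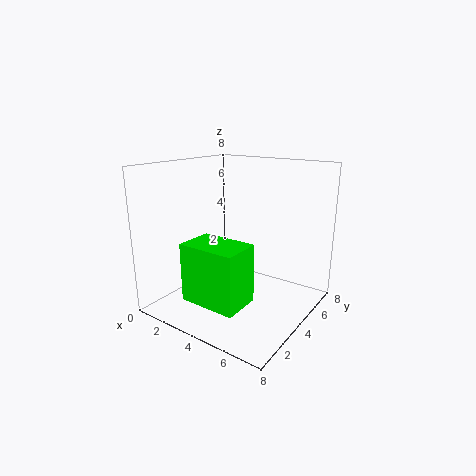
x = 3; y = 0.5; z = 1.5; w = 3; d = 2; c = 'lime'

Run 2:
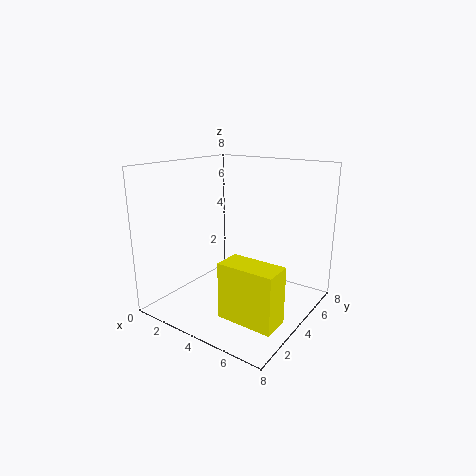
x = 4.5; y = 1.5; z = 0.5; w = 3; d = 1.5; c = 'yellow'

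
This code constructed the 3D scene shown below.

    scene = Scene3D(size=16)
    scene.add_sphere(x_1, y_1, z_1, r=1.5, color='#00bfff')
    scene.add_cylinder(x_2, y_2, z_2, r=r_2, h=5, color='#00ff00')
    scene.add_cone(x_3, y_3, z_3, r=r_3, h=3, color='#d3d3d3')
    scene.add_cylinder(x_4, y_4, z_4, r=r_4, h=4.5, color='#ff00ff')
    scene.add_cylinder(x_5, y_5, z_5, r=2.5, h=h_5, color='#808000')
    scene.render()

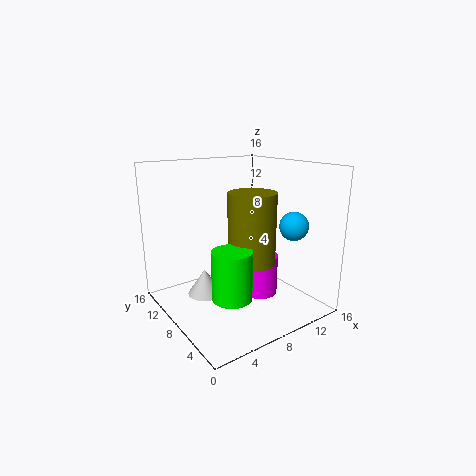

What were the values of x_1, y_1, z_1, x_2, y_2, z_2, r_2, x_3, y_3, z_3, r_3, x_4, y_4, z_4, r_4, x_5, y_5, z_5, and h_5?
x_1 = 11.5, y_1 = 3, z_1 = 10, x_2 = 4.5, y_2 = 4, z_2 = 3.5, r_2 = 2, x_3 = 5, y_3 = 10.5, z_3 = 1, r_3 = 2, x_4 = 10, y_4 = 6.5, z_4 = 1.5, r_4 = 2, x_5 = 8, y_5 = 5.5, z_5 = 6, h_5 = 7.5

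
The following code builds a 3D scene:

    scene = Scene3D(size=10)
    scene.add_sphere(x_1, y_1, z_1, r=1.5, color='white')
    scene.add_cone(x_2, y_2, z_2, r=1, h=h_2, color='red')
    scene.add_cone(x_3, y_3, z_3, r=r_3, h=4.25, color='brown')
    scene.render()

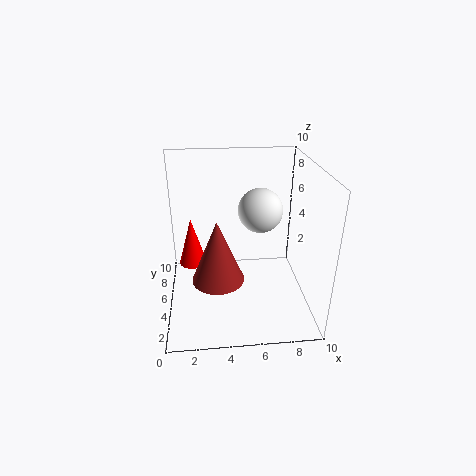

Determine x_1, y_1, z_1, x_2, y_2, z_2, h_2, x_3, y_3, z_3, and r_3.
x_1 = 6.5; y_1 = 5; z_1 = 7; x_2 = 1.75; y_2 = 6.25; z_2 = 2.5; h_2 = 3.5; x_3 = 3.5; y_3 = 3.5; z_3 = 2.75; r_3 = 1.75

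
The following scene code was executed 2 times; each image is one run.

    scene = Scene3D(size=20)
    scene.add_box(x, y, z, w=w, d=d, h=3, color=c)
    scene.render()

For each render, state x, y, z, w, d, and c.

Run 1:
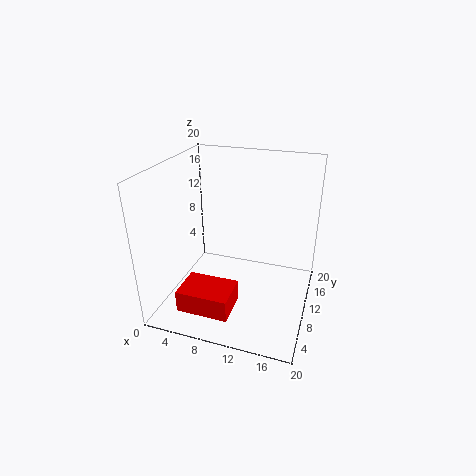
x = 4; y = 2; z = 2; w = 7; d = 5; c = 'red'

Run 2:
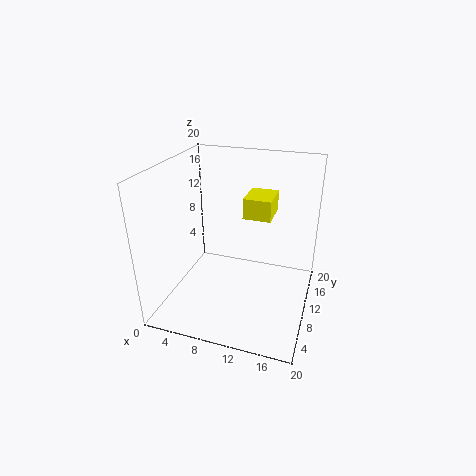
x = 10; y = 12; z = 12; w = 4; d = 5; c = 'yellow'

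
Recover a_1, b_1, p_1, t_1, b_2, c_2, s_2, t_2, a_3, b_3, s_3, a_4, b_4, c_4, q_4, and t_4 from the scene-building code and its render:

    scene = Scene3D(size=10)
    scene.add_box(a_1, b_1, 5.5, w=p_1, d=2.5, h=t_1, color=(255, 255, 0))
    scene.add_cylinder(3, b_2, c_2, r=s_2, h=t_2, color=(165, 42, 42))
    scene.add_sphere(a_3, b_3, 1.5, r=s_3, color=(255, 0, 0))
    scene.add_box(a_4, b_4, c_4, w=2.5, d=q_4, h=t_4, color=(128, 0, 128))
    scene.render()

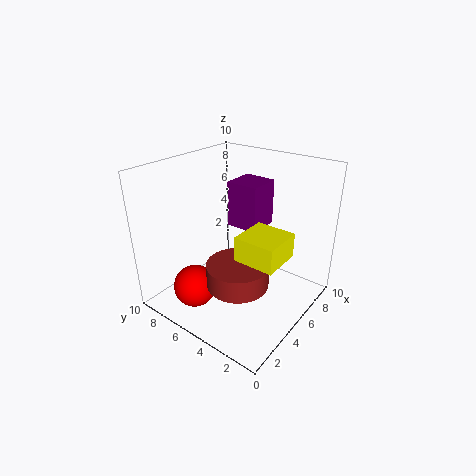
a_1 = 2, b_1 = 0.5, p_1 = 2.5, t_1 = 1.5, b_2 = 3.5, c_2 = 3, s_2 = 2, t_2 = 1.5, a_3 = 2.5, b_3 = 7, s_3 = 1.5, a_4 = 7, b_4 = 5, c_4 = 4.5, q_4 = 2.5, t_4 = 3.5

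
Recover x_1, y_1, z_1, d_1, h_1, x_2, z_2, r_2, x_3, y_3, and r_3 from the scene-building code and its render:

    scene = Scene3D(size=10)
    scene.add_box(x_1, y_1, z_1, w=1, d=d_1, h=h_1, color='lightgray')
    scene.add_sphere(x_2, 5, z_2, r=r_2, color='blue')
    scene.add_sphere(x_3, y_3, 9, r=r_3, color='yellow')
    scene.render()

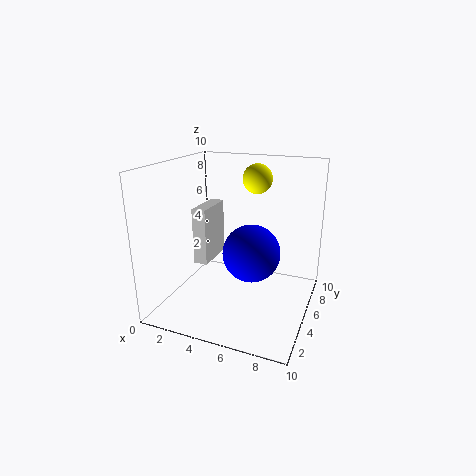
x_1 = 2
y_1 = 4
z_1 = 3
d_1 = 3
h_1 = 4
x_2 = 6
z_2 = 4
r_2 = 2
x_3 = 6
y_3 = 6
r_3 = 1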